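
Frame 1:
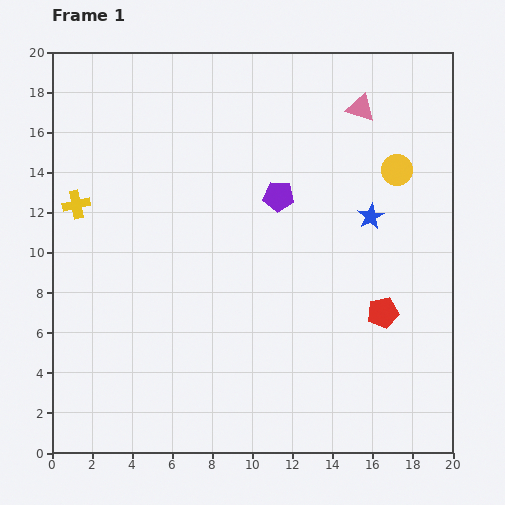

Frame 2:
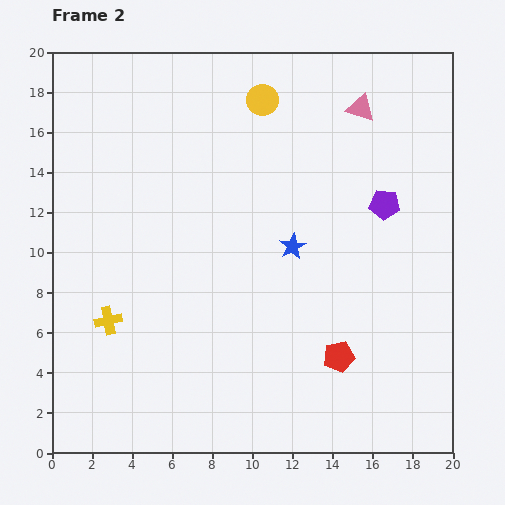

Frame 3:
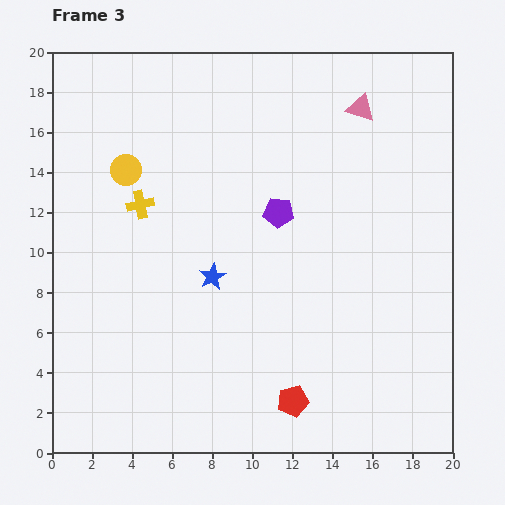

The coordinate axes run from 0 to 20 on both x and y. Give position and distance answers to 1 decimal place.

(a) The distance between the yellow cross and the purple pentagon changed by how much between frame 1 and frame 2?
+4.9

Distance in frame 1: 10.1. Distance in frame 2: 15.0.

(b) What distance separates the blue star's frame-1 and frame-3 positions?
8.5

The blue star moved from (15.9, 11.8) to (8.0, 8.8), a distance of √(7.9² + 3.0²) ≈ 8.5.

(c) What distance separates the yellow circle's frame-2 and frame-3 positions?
7.6

The yellow circle moved from (10.5, 17.6) to (3.7, 14.1), a distance of √(6.8² + 3.5²) ≈ 7.6.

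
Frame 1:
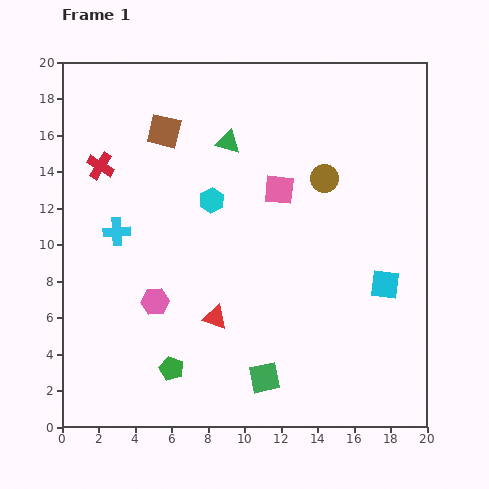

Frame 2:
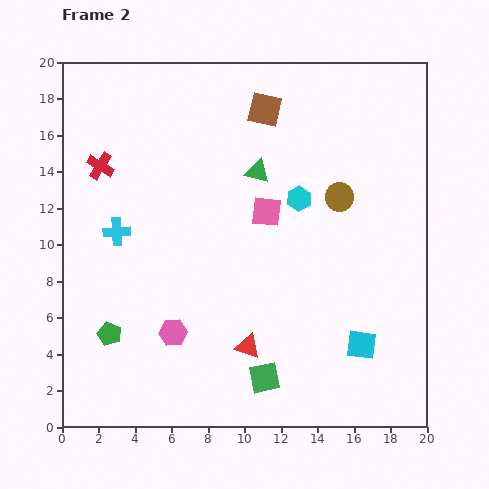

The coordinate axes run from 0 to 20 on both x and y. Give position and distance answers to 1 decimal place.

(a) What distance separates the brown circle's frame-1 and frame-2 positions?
1.3

The brown circle moved from (14.4, 13.6) to (15.2, 12.6), a distance of √(0.8² + 1.0²) ≈ 1.3.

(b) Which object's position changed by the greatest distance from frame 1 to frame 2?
the brown square

(moved 5.6; next 4.8)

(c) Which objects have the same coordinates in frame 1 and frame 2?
the cyan cross, the red cross, the green square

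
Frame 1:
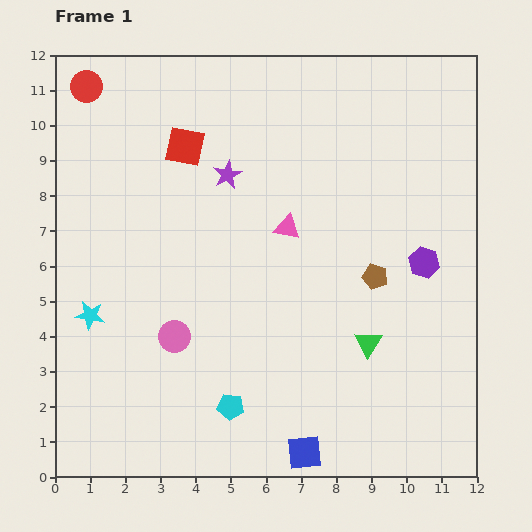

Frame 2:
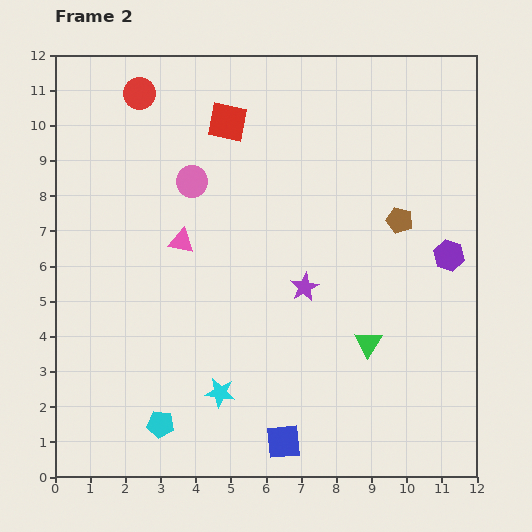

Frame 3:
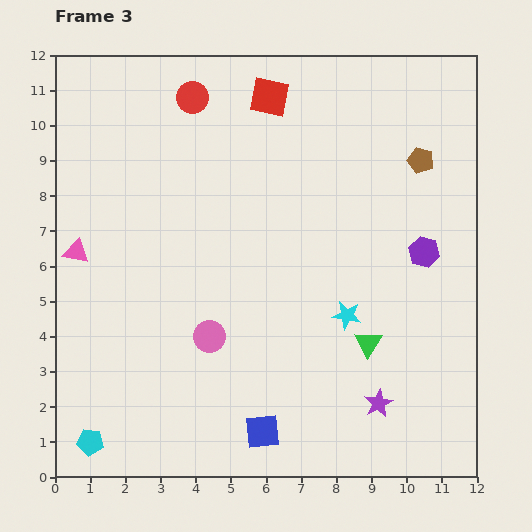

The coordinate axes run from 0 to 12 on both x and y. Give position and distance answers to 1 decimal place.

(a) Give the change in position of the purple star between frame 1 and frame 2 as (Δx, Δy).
(2.2, -3.2)

The purple star was at (4.9, 8.6) in frame 1 and (7.1, 5.4) in frame 2.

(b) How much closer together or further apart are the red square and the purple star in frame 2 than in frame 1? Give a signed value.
+3.8

Distance in frame 1: 1.4. Distance in frame 2: 5.2.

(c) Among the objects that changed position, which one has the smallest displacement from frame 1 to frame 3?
the purple hexagon

(moved 0.3)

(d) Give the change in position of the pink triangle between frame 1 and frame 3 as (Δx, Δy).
(-6.0, -0.7)

The pink triangle was at (6.6, 7.1) in frame 1 and (0.6, 6.4) in frame 3.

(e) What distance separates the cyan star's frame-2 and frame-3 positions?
4.2

The cyan star moved from (4.7, 2.4) to (8.3, 4.6), a distance of √(3.6² + 2.2²) ≈ 4.2.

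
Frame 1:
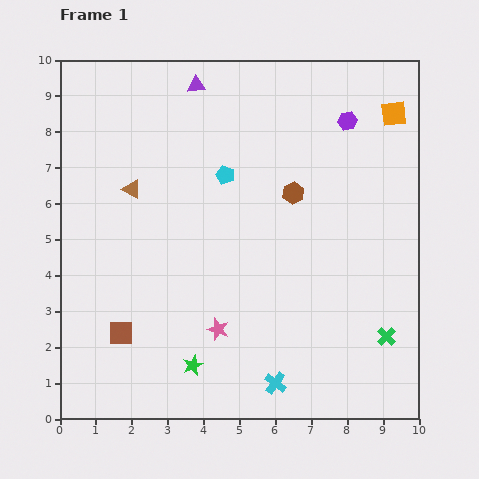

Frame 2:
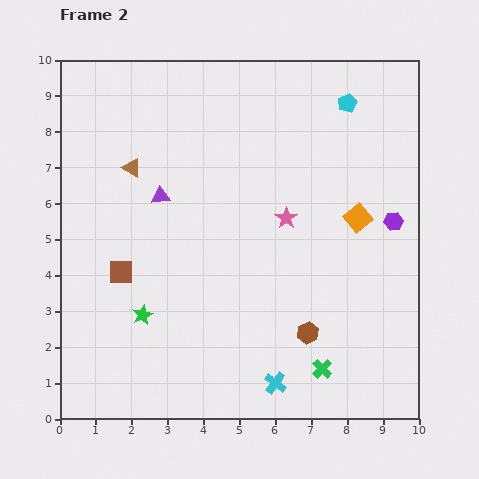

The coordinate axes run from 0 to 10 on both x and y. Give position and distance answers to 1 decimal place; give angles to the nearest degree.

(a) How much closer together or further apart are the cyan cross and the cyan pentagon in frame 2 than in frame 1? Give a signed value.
+2.1

Distance in frame 1: 6.0. Distance in frame 2: 8.1.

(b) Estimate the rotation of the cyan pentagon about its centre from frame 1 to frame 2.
28° clockwise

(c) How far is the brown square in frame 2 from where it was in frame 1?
1.7

The brown square moved from (1.7, 2.4) to (1.7, 4.1), a distance of √(0.0² + 1.7²) ≈ 1.7.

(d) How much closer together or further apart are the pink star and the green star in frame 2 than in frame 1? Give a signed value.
+3.6

Distance in frame 1: 1.2. Distance in frame 2: 4.8.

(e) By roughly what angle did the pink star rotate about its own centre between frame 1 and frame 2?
19° clockwise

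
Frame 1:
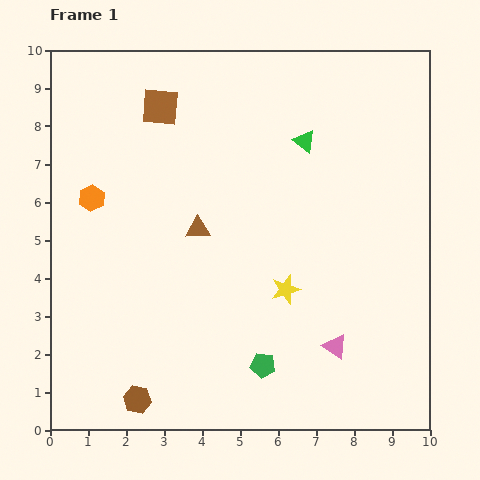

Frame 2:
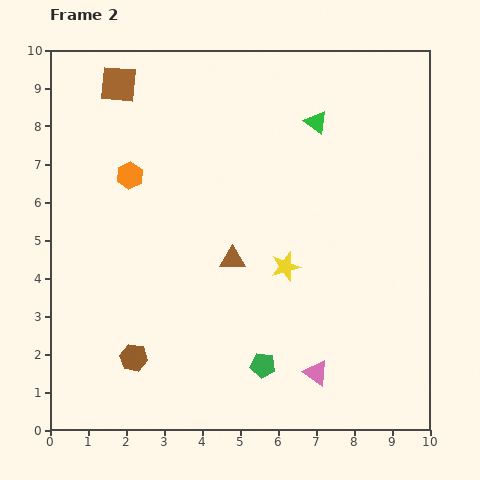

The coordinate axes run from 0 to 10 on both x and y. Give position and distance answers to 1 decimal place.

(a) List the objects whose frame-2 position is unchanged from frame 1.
the green pentagon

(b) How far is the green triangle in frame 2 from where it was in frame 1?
0.6

The green triangle moved from (6.7, 7.6) to (7.0, 8.1), a distance of √(0.3² + 0.5²) ≈ 0.6.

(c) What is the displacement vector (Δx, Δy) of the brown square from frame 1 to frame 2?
(-1.1, 0.6)

The brown square was at (2.9, 8.5) in frame 1 and (1.8, 9.1) in frame 2.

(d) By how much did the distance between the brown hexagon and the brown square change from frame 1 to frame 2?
-0.5

Distance in frame 1: 7.7. Distance in frame 2: 7.2.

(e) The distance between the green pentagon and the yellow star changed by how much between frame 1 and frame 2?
+0.6

Distance in frame 1: 2.1. Distance in frame 2: 2.7.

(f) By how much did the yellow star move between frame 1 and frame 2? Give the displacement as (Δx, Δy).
(0.0, 0.6)

The yellow star was at (6.2, 3.7) in frame 1 and (6.2, 4.3) in frame 2.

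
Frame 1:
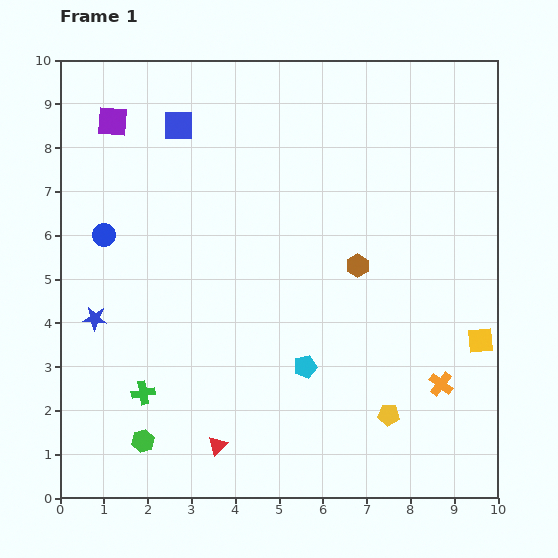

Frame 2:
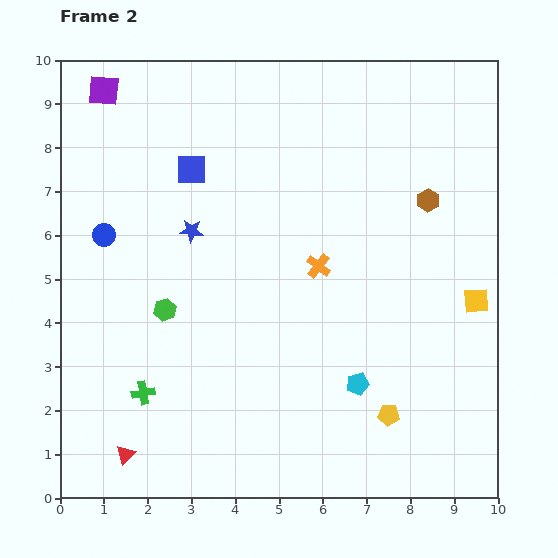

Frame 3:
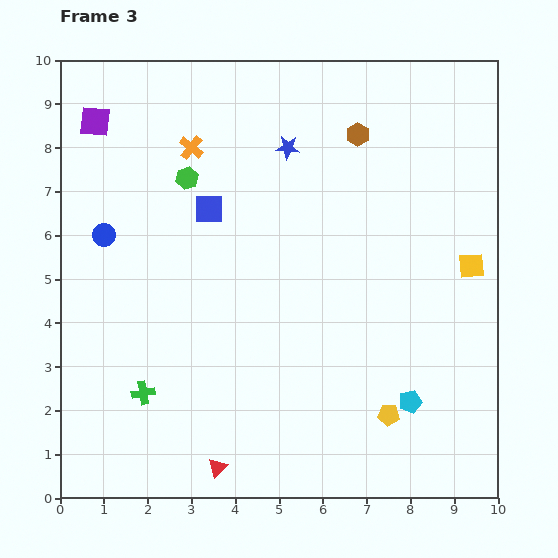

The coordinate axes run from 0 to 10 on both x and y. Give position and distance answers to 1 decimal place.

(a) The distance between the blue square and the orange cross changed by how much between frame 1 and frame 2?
-4.8

Distance in frame 1: 8.4. Distance in frame 2: 3.6.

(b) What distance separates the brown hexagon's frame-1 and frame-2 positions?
2.2

The brown hexagon moved from (6.8, 5.3) to (8.4, 6.8), a distance of √(1.6² + 1.5²) ≈ 2.2.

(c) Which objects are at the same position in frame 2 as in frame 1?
the yellow pentagon, the blue circle, the green cross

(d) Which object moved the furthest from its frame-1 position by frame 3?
the orange cross

(moved 7.9; next 6.1)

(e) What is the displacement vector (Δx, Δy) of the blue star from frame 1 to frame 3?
(4.4, 3.9)

The blue star was at (0.8, 4.1) in frame 1 and (5.2, 8.0) in frame 3.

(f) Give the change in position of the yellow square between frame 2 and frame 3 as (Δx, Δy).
(-0.1, 0.8)

The yellow square was at (9.5, 4.5) in frame 2 and (9.4, 5.3) in frame 3.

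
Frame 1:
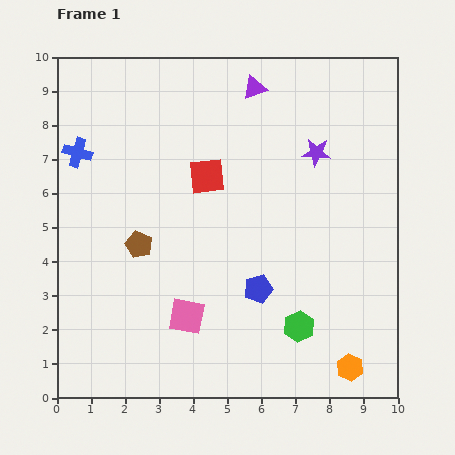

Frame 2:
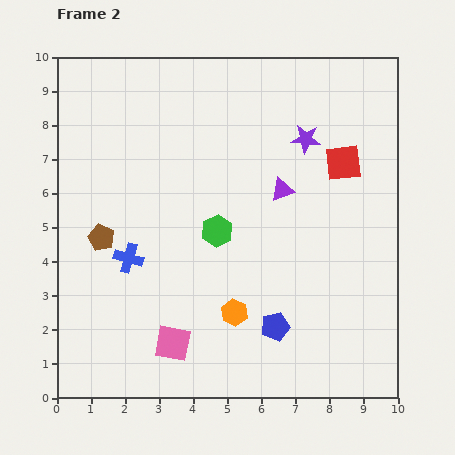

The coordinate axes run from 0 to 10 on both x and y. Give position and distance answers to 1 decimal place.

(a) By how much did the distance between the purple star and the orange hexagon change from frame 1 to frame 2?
-0.9

Distance in frame 1: 6.4. Distance in frame 2: 5.5.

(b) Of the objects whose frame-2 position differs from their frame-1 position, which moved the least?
the purple star

(moved 0.5)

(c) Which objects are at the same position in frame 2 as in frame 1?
none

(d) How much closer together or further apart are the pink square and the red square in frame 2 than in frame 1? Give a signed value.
+3.2

Distance in frame 1: 4.1. Distance in frame 2: 7.3.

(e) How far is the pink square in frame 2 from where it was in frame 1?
0.9

The pink square moved from (3.8, 2.4) to (3.4, 1.6), a distance of √(0.4² + 0.8²) ≈ 0.9.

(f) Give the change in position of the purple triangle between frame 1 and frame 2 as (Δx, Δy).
(0.8, -3.0)

The purple triangle was at (5.8, 9.1) in frame 1 and (6.6, 6.1) in frame 2.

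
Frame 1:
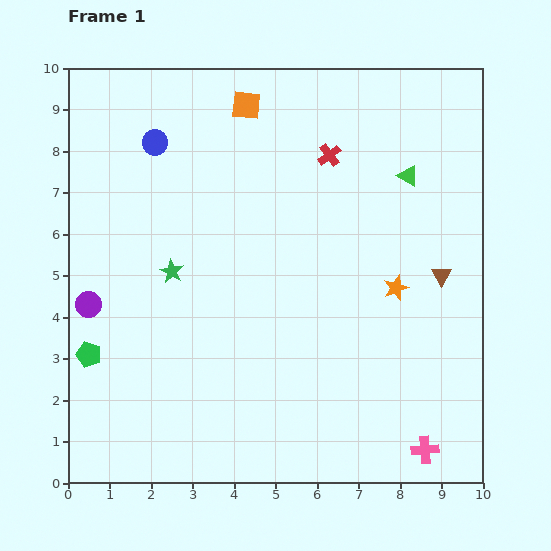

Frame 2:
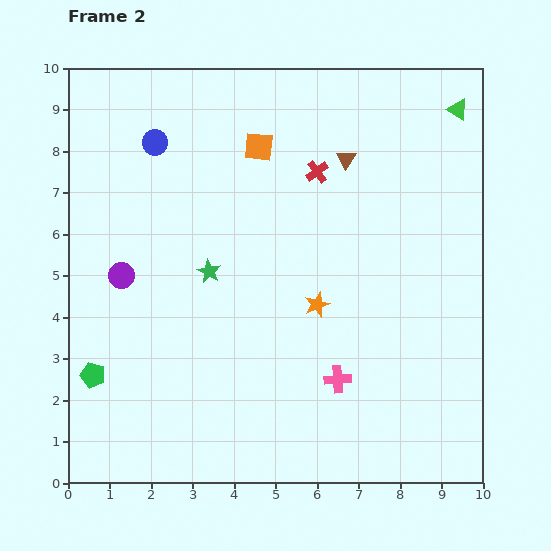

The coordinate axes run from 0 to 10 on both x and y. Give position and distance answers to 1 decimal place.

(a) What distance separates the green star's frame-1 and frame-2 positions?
0.9

The green star moved from (2.5, 5.1) to (3.4, 5.1), a distance of √(0.9² + 0.0²) ≈ 0.9.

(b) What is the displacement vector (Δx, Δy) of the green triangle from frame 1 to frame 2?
(1.2, 1.6)

The green triangle was at (8.2, 7.4) in frame 1 and (9.4, 9.0) in frame 2.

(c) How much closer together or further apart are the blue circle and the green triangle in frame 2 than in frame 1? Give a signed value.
+1.1

Distance in frame 1: 6.2. Distance in frame 2: 7.3.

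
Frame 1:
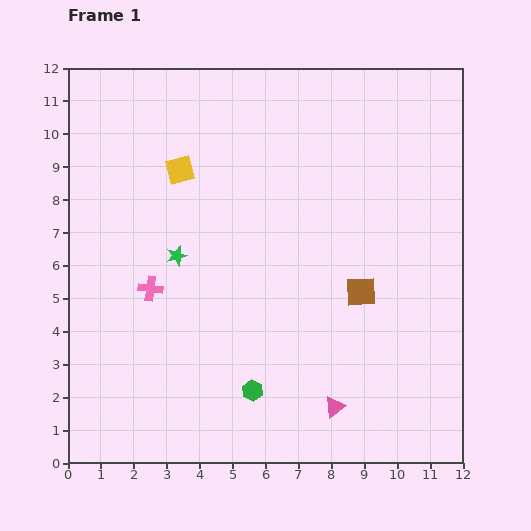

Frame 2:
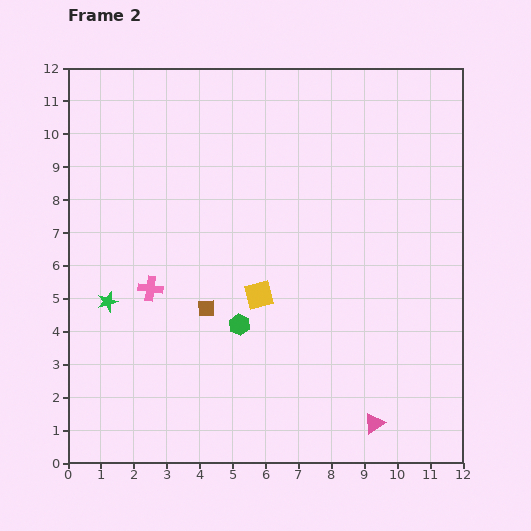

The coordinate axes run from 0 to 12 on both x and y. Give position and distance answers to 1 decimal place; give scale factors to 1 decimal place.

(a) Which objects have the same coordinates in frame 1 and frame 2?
the pink cross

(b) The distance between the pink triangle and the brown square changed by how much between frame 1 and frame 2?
+2.6

Distance in frame 1: 3.6. Distance in frame 2: 6.2.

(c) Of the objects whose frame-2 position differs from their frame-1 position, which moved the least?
the pink triangle

(moved 1.3)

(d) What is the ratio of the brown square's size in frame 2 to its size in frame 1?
0.6×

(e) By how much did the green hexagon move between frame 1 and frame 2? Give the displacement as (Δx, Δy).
(-0.4, 2.0)

The green hexagon was at (5.6, 2.2) in frame 1 and (5.2, 4.2) in frame 2.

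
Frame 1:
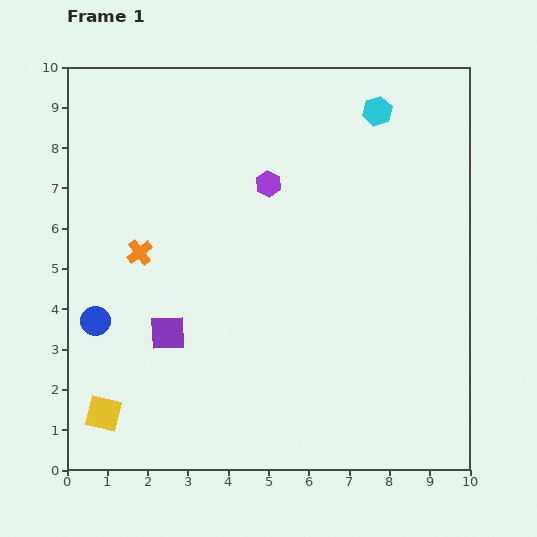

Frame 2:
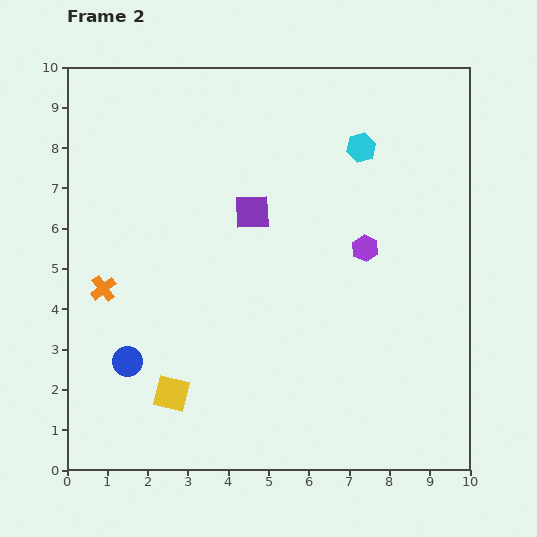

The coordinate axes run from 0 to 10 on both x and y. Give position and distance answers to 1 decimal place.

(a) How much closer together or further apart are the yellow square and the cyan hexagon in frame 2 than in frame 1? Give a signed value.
-2.4

Distance in frame 1: 10.1. Distance in frame 2: 7.7.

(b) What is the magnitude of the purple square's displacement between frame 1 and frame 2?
3.7

The purple square moved from (2.5, 3.4) to (4.6, 6.4), a distance of √(2.1² + 3.0²) ≈ 3.7.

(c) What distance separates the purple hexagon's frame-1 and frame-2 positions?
2.9

The purple hexagon moved from (5.0, 7.1) to (7.4, 5.5), a distance of √(2.4² + 1.6²) ≈ 2.9.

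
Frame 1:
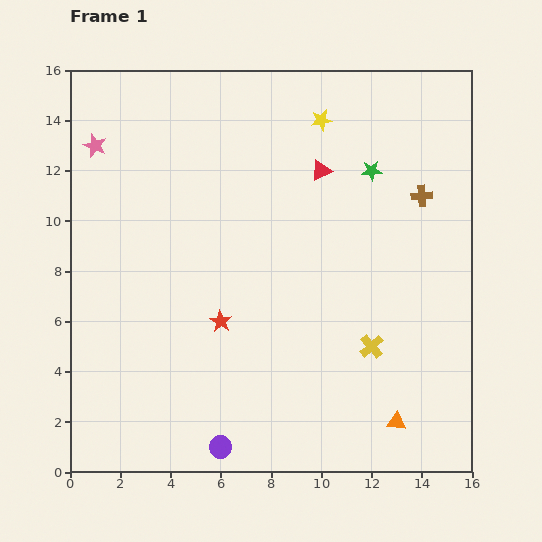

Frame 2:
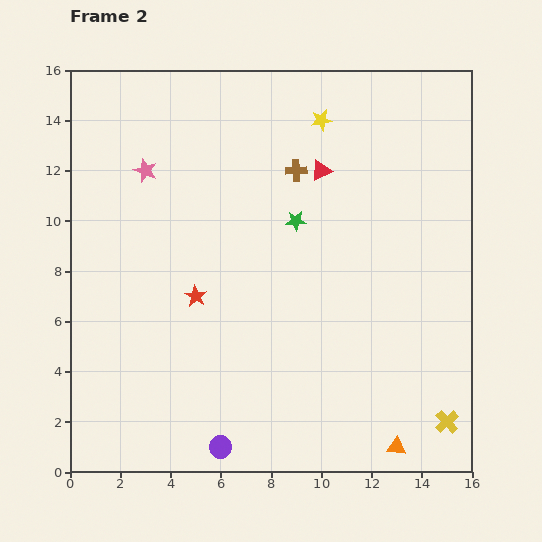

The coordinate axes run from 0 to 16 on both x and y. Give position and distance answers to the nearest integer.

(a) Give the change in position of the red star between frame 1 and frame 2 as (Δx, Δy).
(-1, 1)

The red star was at (6, 6) in frame 1 and (5, 7) in frame 2.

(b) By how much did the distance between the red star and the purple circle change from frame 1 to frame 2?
+1

Distance in frame 1: 5. Distance in frame 2: 6.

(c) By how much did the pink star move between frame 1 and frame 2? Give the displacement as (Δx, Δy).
(2, -1)

The pink star was at (1, 13) in frame 1 and (3, 12) in frame 2.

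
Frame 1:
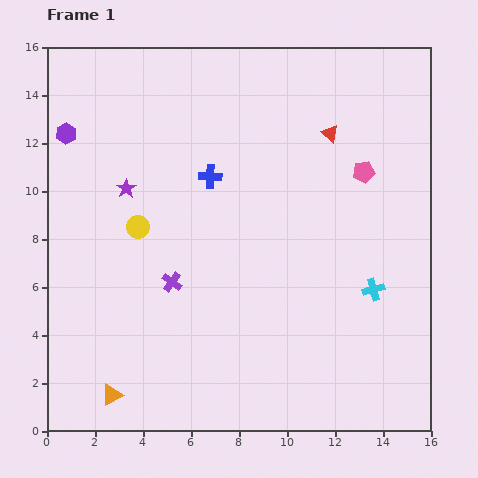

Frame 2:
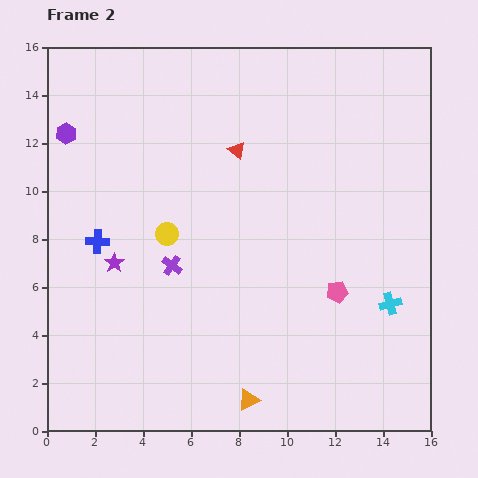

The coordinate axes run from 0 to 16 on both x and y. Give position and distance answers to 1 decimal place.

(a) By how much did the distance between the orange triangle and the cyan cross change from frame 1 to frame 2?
-4.7

Distance in frame 1: 11.8. Distance in frame 2: 7.1.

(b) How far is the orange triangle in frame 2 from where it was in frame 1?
5.7

The orange triangle moved from (2.7, 1.5) to (8.4, 1.3), a distance of √(5.7² + 0.2²) ≈ 5.7.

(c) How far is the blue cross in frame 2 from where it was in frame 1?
5.4

The blue cross moved from (6.8, 10.6) to (2.1, 7.9), a distance of √(4.7² + 2.7²) ≈ 5.4.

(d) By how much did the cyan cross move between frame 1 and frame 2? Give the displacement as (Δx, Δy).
(0.7, -0.6)

The cyan cross was at (13.6, 5.9) in frame 1 and (14.3, 5.3) in frame 2.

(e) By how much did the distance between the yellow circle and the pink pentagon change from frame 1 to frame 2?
-2.2

Distance in frame 1: 9.7. Distance in frame 2: 7.5.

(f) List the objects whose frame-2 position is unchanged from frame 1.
the purple hexagon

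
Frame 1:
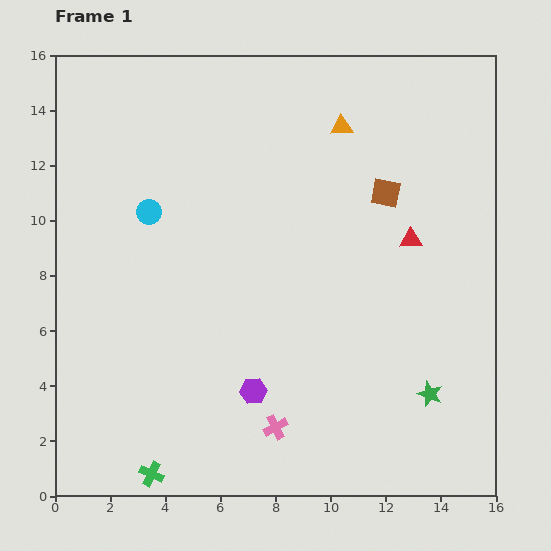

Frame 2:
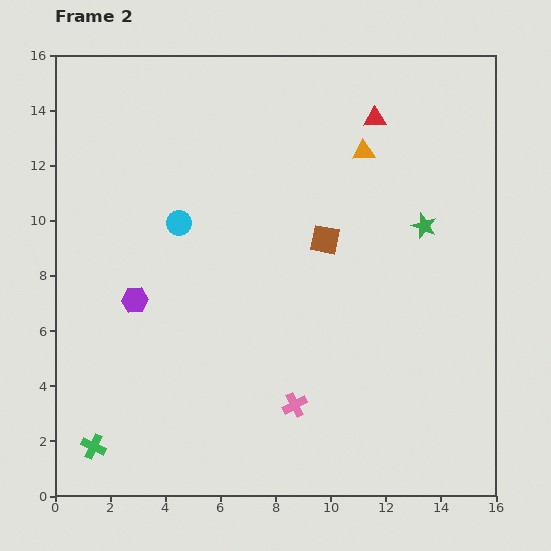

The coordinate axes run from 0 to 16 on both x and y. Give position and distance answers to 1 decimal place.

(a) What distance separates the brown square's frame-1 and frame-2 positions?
2.8

The brown square moved from (12.0, 11.0) to (9.8, 9.3), a distance of √(2.2² + 1.7²) ≈ 2.8.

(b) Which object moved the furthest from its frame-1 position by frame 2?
the green star

(moved 6.1; next 5.4)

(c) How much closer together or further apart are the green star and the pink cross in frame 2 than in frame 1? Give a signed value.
+2.3

Distance in frame 1: 5.7. Distance in frame 2: 8.0.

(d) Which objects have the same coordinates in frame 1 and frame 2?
none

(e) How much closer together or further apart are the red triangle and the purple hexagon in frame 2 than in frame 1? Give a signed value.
+3.0

Distance in frame 1: 7.9. Distance in frame 2: 10.9.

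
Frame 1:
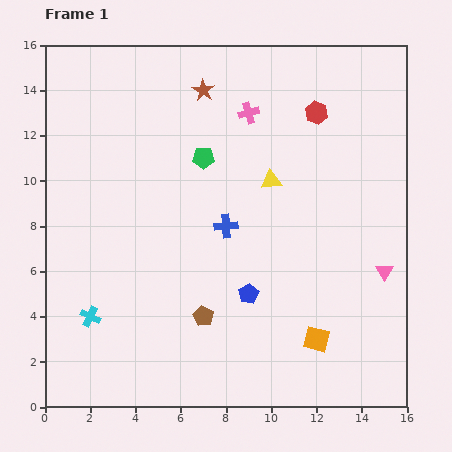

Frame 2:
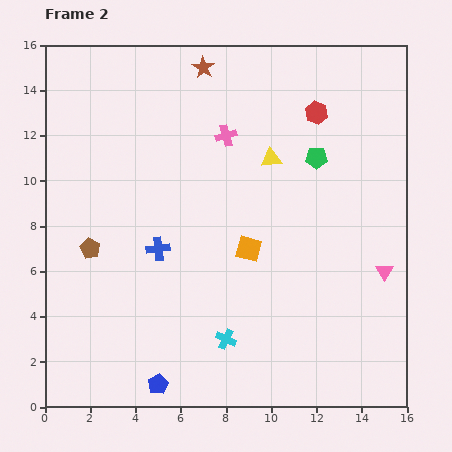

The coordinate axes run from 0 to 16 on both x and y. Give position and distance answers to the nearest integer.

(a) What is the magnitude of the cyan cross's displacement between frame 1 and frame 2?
6

The cyan cross moved from (2, 4) to (8, 3), a distance of √(6² + 1²) ≈ 6.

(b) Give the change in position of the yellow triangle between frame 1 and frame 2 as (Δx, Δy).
(0, 1)

The yellow triangle was at (10, 10) in frame 1 and (10, 11) in frame 2.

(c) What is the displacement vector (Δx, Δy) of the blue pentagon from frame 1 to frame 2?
(-4, -4)

The blue pentagon was at (9, 5) in frame 1 and (5, 1) in frame 2.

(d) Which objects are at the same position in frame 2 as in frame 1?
the pink triangle, the red hexagon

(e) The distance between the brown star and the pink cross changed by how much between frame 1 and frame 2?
+1

Distance in frame 1: 2. Distance in frame 2: 3.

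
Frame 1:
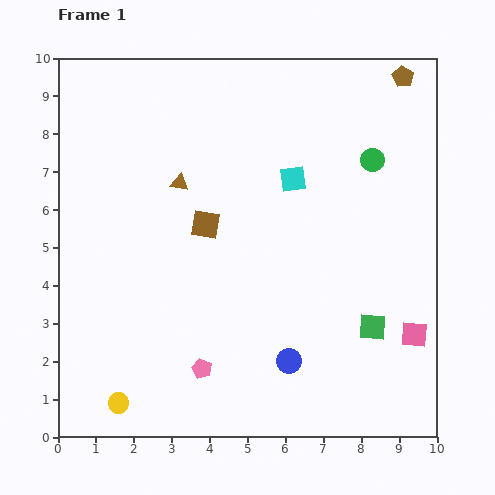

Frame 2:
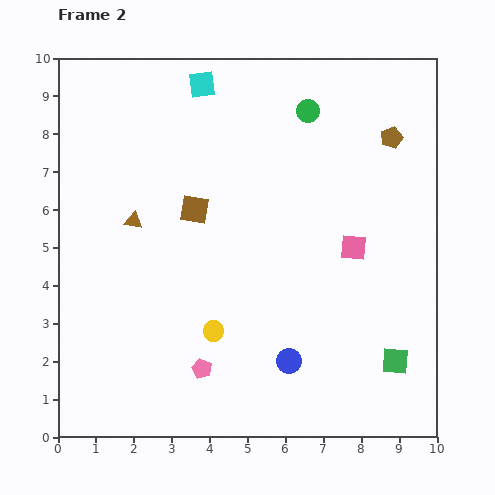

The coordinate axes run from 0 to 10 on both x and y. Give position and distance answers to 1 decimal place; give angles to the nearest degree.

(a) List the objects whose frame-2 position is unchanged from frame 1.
the pink pentagon, the blue circle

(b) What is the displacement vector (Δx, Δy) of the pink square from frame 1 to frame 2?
(-1.6, 2.3)

The pink square was at (9.4, 2.7) in frame 1 and (7.8, 5.0) in frame 2.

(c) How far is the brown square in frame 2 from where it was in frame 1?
0.5

The brown square moved from (3.9, 5.6) to (3.6, 6.0), a distance of √(0.3² + 0.4²) ≈ 0.5.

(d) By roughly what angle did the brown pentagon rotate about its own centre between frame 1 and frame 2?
21° clockwise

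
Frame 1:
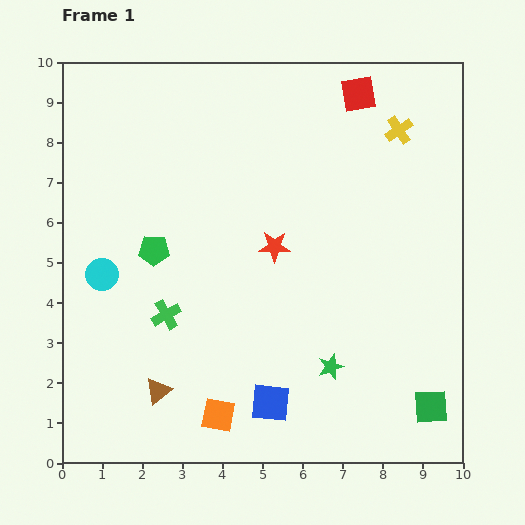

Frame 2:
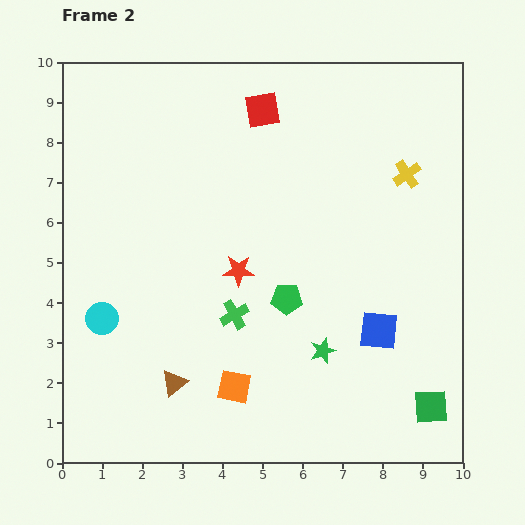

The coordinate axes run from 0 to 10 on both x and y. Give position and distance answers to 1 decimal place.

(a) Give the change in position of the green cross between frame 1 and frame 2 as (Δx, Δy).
(1.7, 0.0)

The green cross was at (2.6, 3.7) in frame 1 and (4.3, 3.7) in frame 2.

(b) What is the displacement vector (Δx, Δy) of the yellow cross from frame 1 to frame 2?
(0.2, -1.1)

The yellow cross was at (8.4, 8.3) in frame 1 and (8.6, 7.2) in frame 2.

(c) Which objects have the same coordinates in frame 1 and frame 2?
the green square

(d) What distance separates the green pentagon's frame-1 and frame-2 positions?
3.5

The green pentagon moved from (2.3, 5.3) to (5.6, 4.1), a distance of √(3.3² + 1.2²) ≈ 3.5.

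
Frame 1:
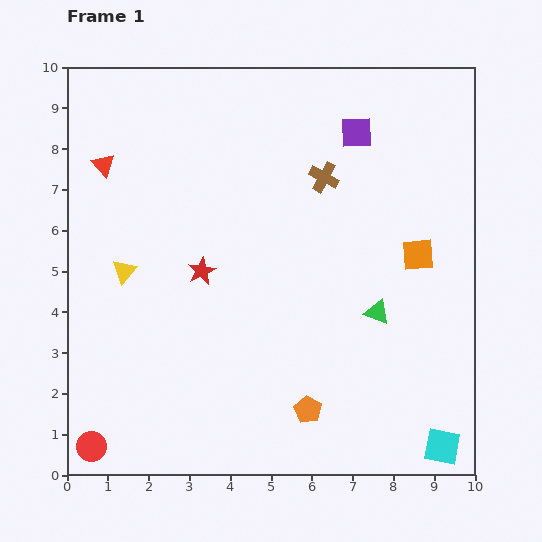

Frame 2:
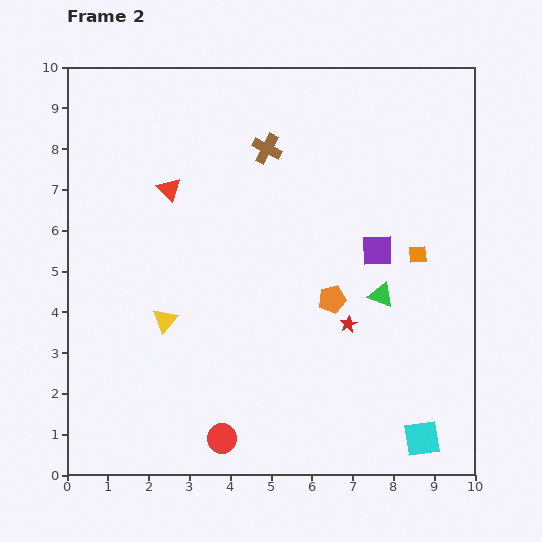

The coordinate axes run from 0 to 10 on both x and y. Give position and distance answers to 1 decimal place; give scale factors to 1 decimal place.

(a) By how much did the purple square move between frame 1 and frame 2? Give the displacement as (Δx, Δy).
(0.5, -2.9)

The purple square was at (7.1, 8.4) in frame 1 and (7.6, 5.5) in frame 2.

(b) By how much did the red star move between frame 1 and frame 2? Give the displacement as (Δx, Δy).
(3.6, -1.3)

The red star was at (3.3, 5.0) in frame 1 and (6.9, 3.7) in frame 2.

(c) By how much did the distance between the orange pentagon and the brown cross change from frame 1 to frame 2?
-1.7

Distance in frame 1: 5.7. Distance in frame 2: 4.0.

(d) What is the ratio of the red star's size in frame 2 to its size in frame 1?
0.6×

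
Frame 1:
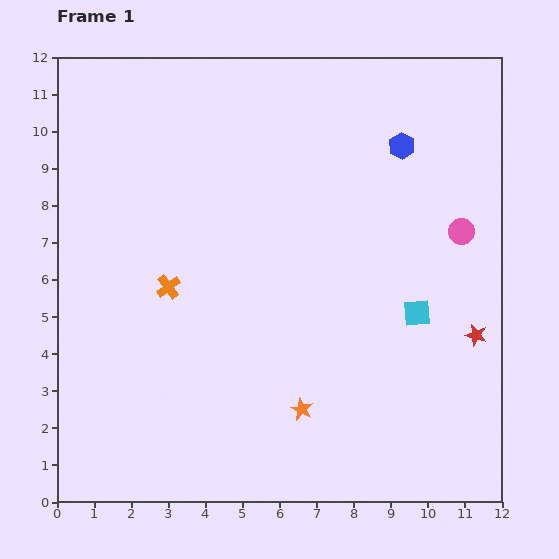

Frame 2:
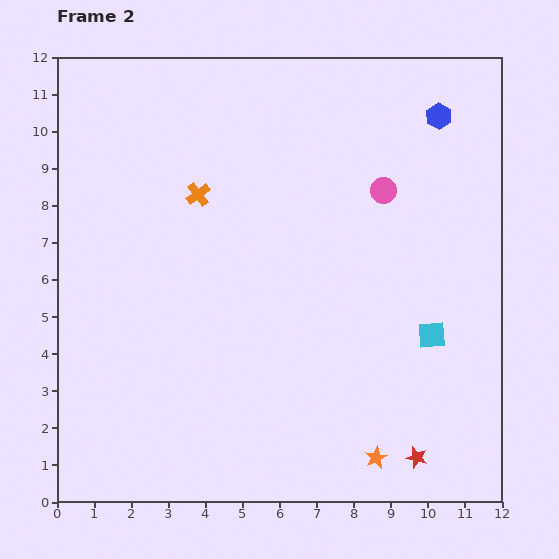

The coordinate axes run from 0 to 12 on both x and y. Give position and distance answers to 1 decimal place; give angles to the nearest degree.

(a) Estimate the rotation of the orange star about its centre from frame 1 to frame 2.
21° clockwise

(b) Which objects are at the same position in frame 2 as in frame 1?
none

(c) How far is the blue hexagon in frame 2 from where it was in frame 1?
1.3

The blue hexagon moved from (9.3, 9.6) to (10.3, 10.4), a distance of √(1.0² + 0.8²) ≈ 1.3.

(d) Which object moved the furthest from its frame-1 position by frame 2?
the red star

(moved 3.7; next 2.6)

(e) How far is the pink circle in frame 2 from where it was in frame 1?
2.4

The pink circle moved from (10.9, 7.3) to (8.8, 8.4), a distance of √(2.1² + 1.1²) ≈ 2.4.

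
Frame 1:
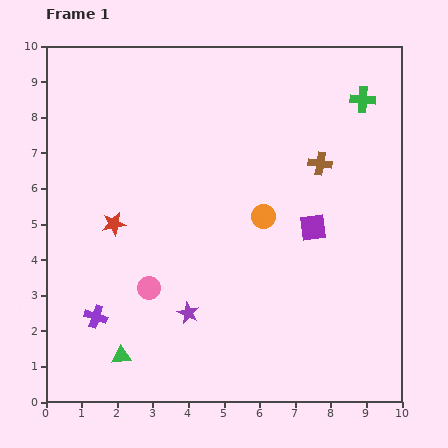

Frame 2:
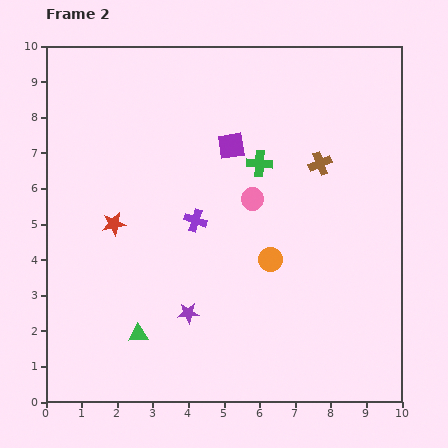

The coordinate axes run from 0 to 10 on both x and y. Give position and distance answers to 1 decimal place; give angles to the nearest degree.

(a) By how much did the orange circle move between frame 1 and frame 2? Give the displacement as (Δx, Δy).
(0.2, -1.2)

The orange circle was at (6.1, 5.2) in frame 1 and (6.3, 4.0) in frame 2.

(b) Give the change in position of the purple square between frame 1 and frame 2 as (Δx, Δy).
(-2.3, 2.3)

The purple square was at (7.5, 4.9) in frame 1 and (5.2, 7.2) in frame 2.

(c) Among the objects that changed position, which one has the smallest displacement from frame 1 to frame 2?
the green triangle

(moved 0.8)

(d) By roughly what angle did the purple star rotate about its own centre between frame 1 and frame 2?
29° counter-clockwise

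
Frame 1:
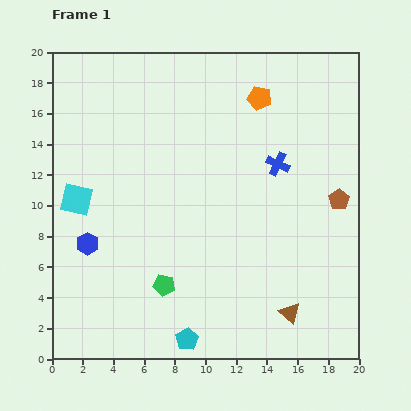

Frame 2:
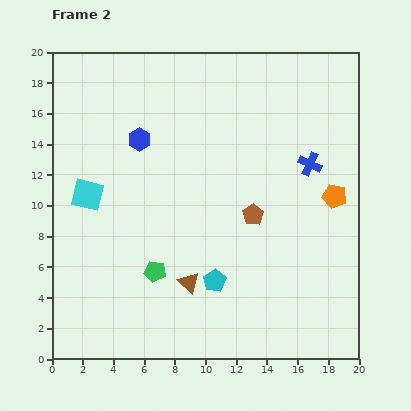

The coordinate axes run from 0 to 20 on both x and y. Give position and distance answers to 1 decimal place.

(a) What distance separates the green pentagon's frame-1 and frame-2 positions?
1.1

The green pentagon moved from (7.3, 4.8) to (6.7, 5.7), a distance of √(0.6² + 0.9²) ≈ 1.1.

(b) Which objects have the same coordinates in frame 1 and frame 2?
none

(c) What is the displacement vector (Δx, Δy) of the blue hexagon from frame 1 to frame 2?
(3.4, 6.8)

The blue hexagon was at (2.3, 7.5) in frame 1 and (5.7, 14.3) in frame 2.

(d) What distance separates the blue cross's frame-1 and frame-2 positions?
2.1

The blue cross moved from (14.7, 12.7) to (16.8, 12.7), a distance of √(2.1² + 0.0²) ≈ 2.1.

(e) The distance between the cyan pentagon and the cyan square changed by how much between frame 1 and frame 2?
-1.6

Distance in frame 1: 11.6. Distance in frame 2: 10.0.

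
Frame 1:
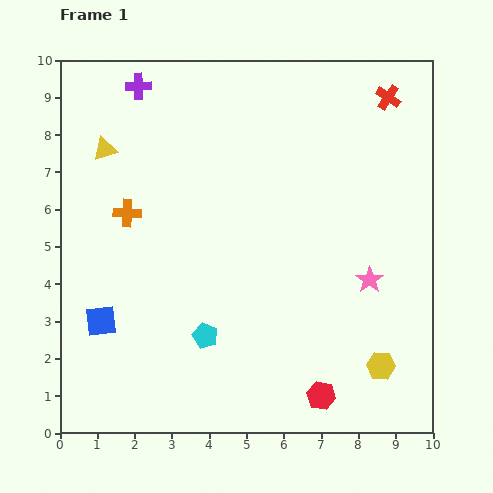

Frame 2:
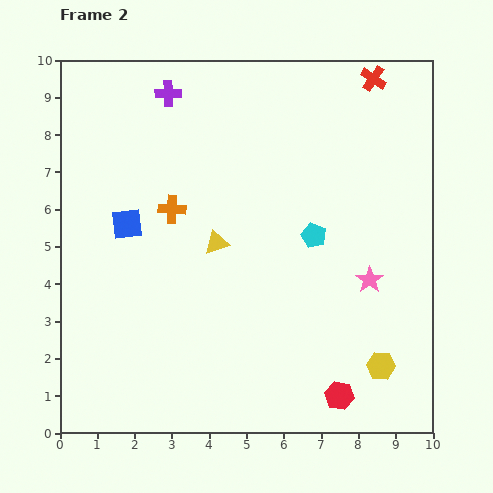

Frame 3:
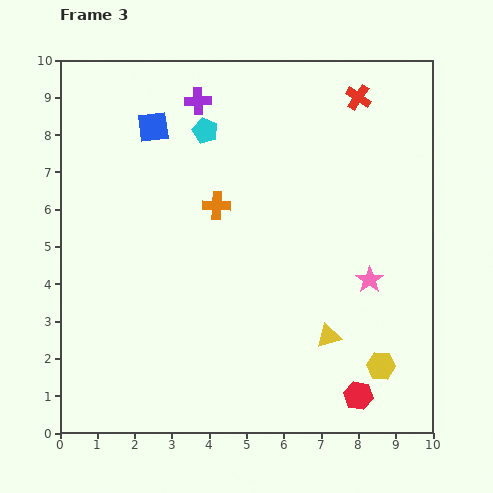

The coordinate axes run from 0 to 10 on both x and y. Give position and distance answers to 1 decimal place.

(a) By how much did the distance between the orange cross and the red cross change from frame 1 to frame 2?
-1.3

Distance in frame 1: 7.7. Distance in frame 2: 6.4.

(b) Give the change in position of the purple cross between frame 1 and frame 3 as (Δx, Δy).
(1.6, -0.4)

The purple cross was at (2.1, 9.3) in frame 1 and (3.7, 8.9) in frame 3.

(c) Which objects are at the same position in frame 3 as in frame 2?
the pink star, the yellow hexagon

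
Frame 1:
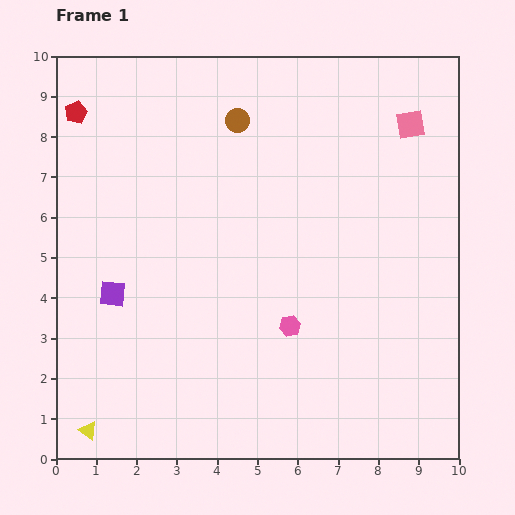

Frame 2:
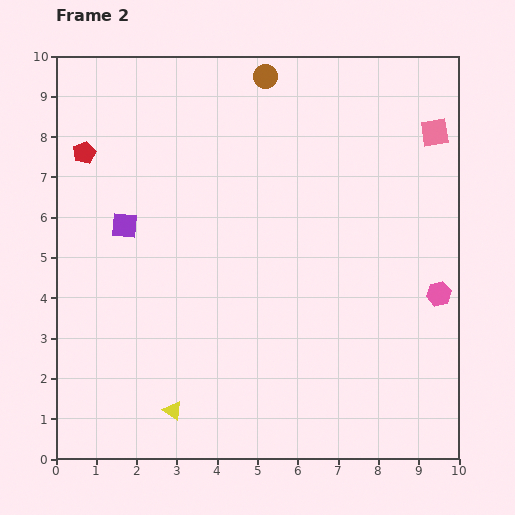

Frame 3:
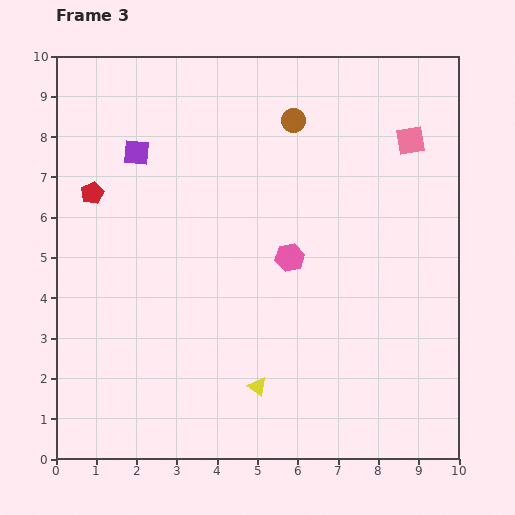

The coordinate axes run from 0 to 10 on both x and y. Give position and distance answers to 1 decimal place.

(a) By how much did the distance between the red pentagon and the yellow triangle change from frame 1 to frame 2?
-1.1

Distance in frame 1: 7.9. Distance in frame 2: 6.8.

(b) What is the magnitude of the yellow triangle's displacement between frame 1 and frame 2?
2.2

The yellow triangle moved from (0.8, 0.7) to (2.9, 1.2), a distance of √(2.1² + 0.5²) ≈ 2.2.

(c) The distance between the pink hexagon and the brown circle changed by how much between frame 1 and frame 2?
+1.6

Distance in frame 1: 5.3. Distance in frame 2: 6.9.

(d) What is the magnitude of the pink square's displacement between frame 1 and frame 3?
0.4

The pink square moved from (8.8, 8.3) to (8.8, 7.9), a distance of √(0.0² + 0.4²) ≈ 0.4.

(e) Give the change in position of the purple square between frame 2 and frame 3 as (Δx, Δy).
(0.3, 1.8)

The purple square was at (1.7, 5.8) in frame 2 and (2.0, 7.6) in frame 3.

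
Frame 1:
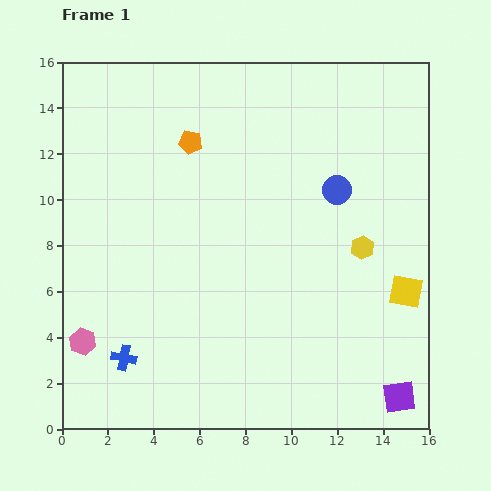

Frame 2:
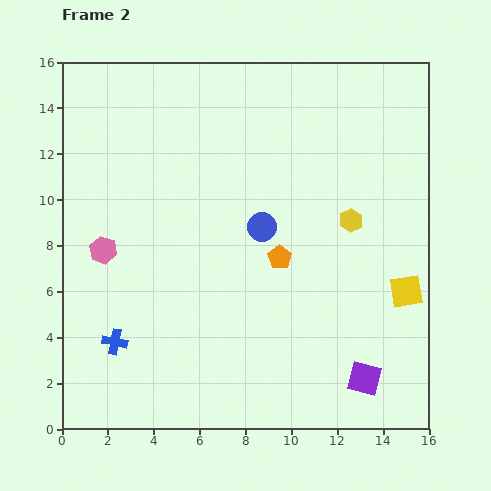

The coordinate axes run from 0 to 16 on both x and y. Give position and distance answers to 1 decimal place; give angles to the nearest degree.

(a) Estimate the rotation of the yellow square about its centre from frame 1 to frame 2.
19° counter-clockwise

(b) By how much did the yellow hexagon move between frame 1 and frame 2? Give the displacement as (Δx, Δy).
(-0.5, 1.2)

The yellow hexagon was at (13.1, 7.9) in frame 1 and (12.6, 9.1) in frame 2.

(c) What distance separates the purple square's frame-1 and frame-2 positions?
1.7

The purple square moved from (14.7, 1.4) to (13.2, 2.2), a distance of √(1.5² + 0.8²) ≈ 1.7.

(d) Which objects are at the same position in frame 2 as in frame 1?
the yellow square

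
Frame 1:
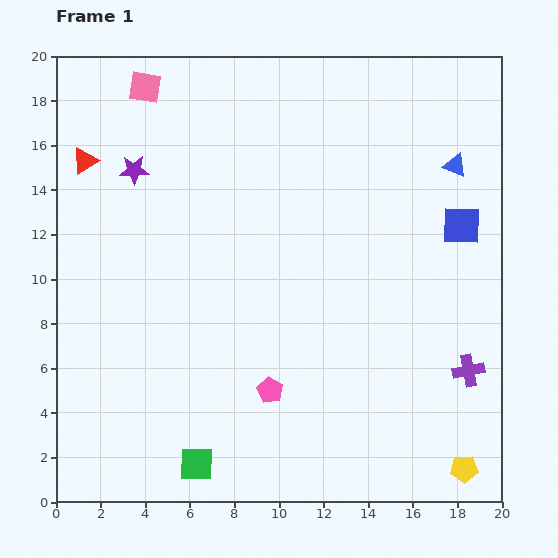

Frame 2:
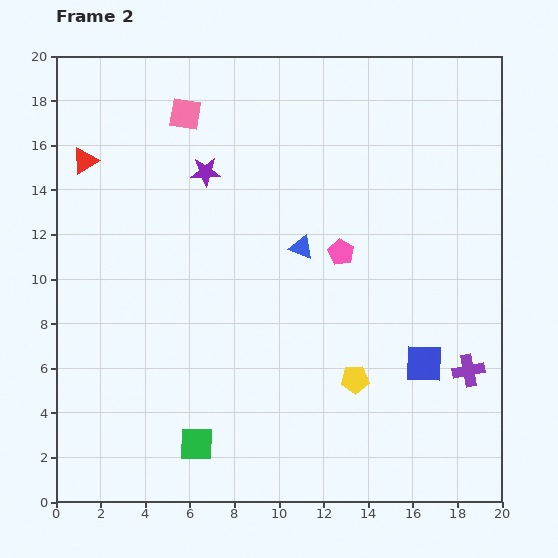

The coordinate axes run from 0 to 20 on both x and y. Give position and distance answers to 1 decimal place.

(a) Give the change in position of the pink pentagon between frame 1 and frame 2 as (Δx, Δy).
(3.2, 6.2)

The pink pentagon was at (9.6, 5.0) in frame 1 and (12.8, 11.2) in frame 2.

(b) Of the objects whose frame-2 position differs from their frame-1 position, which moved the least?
the green square

(moved 0.9)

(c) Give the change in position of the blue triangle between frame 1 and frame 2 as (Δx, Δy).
(-6.9, -3.7)

The blue triangle was at (17.9, 15.1) in frame 1 and (11.0, 11.4) in frame 2.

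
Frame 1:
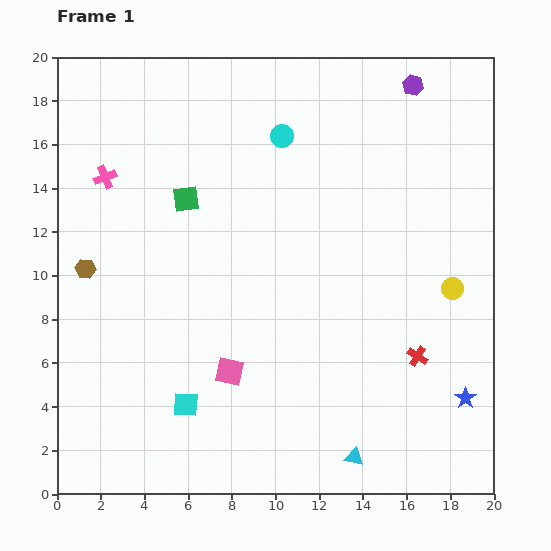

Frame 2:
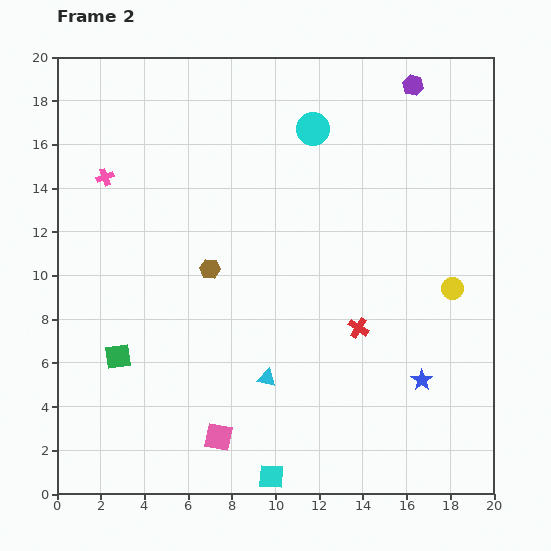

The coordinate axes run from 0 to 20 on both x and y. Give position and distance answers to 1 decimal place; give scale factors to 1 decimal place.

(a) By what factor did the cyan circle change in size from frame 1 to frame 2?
1.4×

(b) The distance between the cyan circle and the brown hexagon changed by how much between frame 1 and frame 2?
-3.0

Distance in frame 1: 10.9. Distance in frame 2: 7.9.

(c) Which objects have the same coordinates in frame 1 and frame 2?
the purple hexagon, the yellow circle, the pink cross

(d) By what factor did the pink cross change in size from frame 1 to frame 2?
0.7×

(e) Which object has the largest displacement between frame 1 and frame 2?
the green square

(moved 7.8; next 5.7)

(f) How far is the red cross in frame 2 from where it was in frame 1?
3.0

The red cross moved from (16.5, 6.3) to (13.8, 7.6), a distance of √(2.7² + 1.3²) ≈ 3.0.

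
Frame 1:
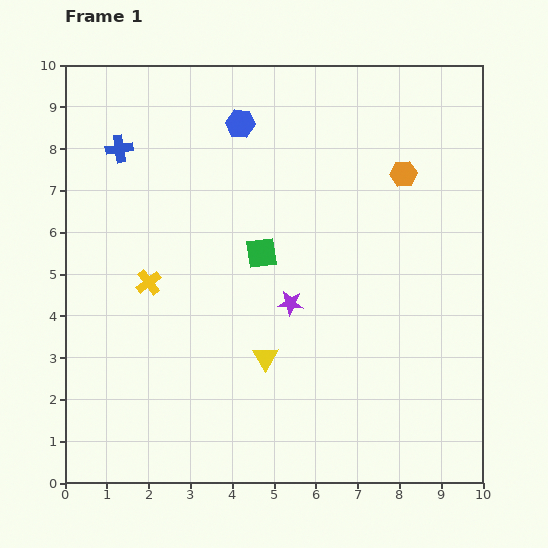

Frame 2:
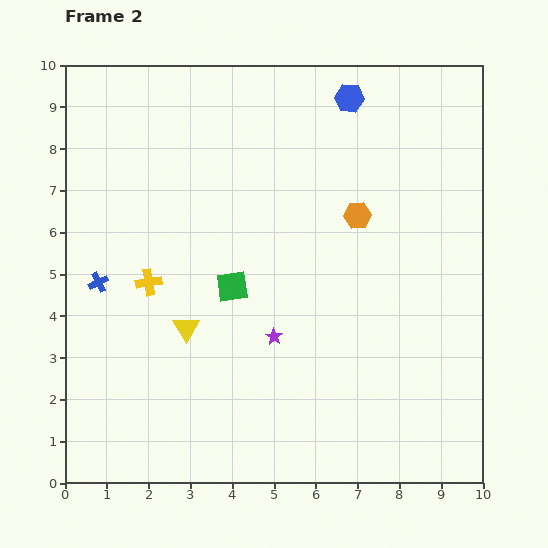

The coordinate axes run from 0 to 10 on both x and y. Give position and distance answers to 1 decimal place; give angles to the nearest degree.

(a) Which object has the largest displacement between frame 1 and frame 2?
the blue cross

(moved 3.2; next 2.7)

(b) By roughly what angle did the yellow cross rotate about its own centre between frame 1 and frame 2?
29° clockwise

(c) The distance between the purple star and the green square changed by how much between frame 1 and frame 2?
+0.2

Distance in frame 1: 1.4. Distance in frame 2: 1.6.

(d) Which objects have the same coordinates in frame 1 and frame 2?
the yellow cross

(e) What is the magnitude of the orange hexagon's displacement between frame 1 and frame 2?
1.5

The orange hexagon moved from (8.1, 7.4) to (7.0, 6.4), a distance of √(1.1² + 1.0²) ≈ 1.5.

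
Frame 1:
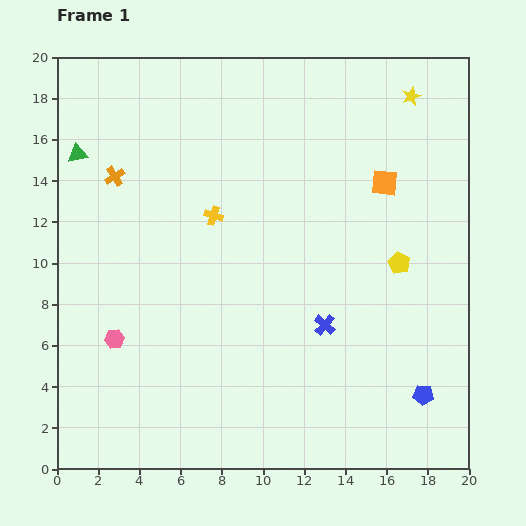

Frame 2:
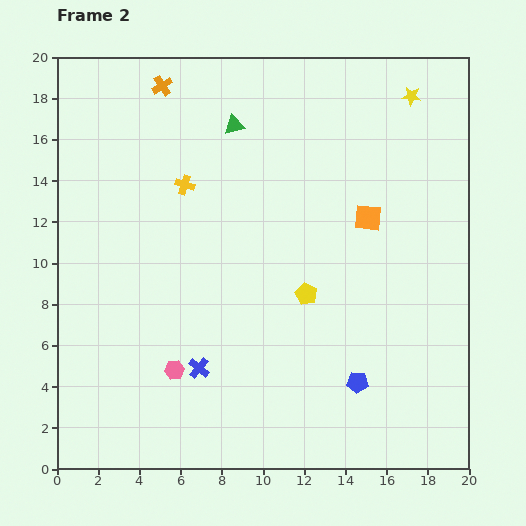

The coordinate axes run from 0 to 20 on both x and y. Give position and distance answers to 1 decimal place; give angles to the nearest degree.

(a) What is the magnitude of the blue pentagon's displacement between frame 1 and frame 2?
3.3

The blue pentagon moved from (17.8, 3.6) to (14.6, 4.2), a distance of √(3.2² + 0.6²) ≈ 3.3.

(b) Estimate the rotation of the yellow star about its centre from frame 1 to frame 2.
28° clockwise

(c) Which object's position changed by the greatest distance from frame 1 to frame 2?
the green triangle

(moved 7.7; next 6.5)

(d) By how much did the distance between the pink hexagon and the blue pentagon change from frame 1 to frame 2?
-6.3

Distance in frame 1: 15.2. Distance in frame 2: 8.9.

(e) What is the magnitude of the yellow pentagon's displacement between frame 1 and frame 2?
4.7

The yellow pentagon moved from (16.6, 10.0) to (12.1, 8.5), a distance of √(4.5² + 1.5²) ≈ 4.7.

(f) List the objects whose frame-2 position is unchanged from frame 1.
the yellow star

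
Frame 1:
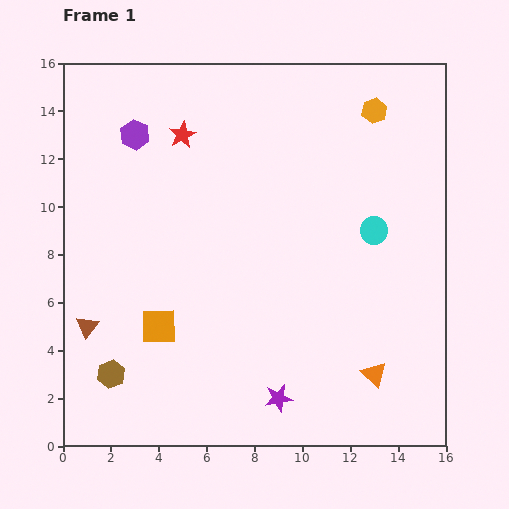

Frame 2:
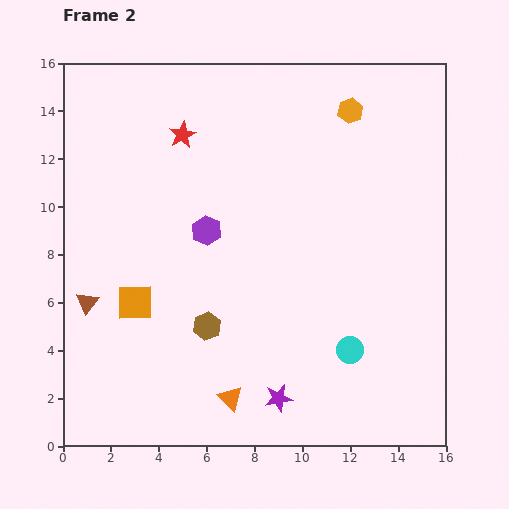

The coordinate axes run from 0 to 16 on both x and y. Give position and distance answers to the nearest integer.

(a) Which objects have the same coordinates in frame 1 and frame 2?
the purple star, the red star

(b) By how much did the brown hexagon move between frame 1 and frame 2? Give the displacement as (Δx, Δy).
(4, 2)

The brown hexagon was at (2, 3) in frame 1 and (6, 5) in frame 2.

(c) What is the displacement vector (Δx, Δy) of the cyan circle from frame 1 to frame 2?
(-1, -5)

The cyan circle was at (13, 9) in frame 1 and (12, 4) in frame 2.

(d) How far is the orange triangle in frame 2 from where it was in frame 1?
6

The orange triangle moved from (13, 3) to (7, 2), a distance of √(6² + 1²) ≈ 6.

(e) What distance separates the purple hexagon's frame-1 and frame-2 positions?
5

The purple hexagon moved from (3, 13) to (6, 9), a distance of √(3² + 4²) ≈ 5.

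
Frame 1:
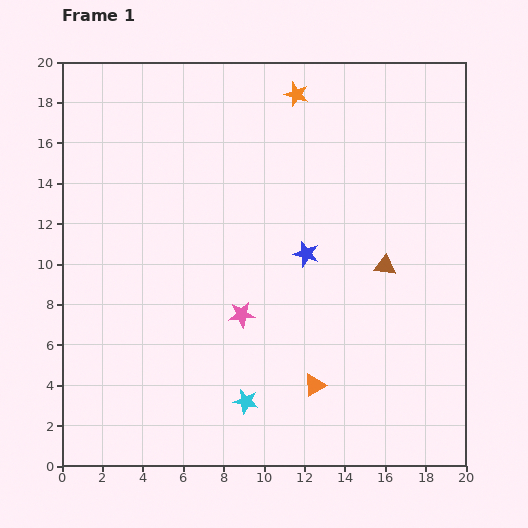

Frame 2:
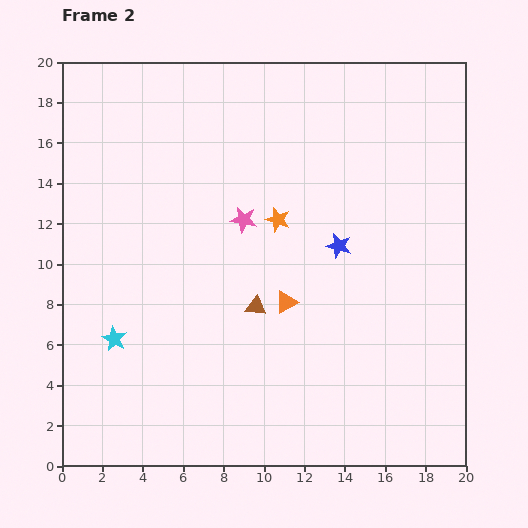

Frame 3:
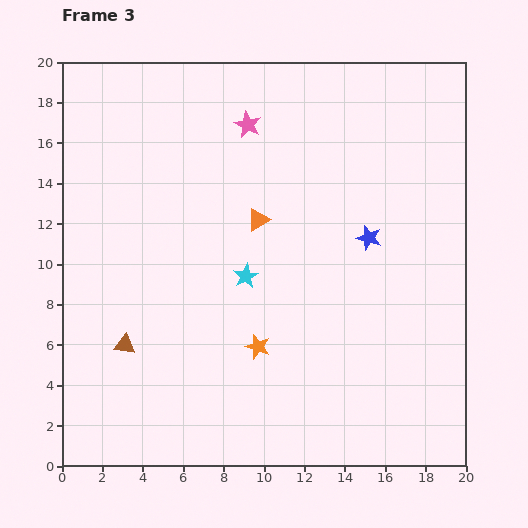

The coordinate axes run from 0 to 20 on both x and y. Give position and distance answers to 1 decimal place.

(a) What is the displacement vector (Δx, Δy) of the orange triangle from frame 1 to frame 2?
(-1.4, 4.1)

The orange triangle was at (12.5, 4.0) in frame 1 and (11.1, 8.1) in frame 2.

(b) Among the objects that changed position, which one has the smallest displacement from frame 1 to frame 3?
the blue star

(moved 3.2)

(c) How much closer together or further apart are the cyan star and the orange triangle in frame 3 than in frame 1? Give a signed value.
-0.6

Distance in frame 1: 3.5. Distance in frame 3: 2.9.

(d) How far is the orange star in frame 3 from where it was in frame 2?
6.4

The orange star moved from (10.7, 12.2) to (9.7, 5.9), a distance of √(1.0² + 6.3²) ≈ 6.4.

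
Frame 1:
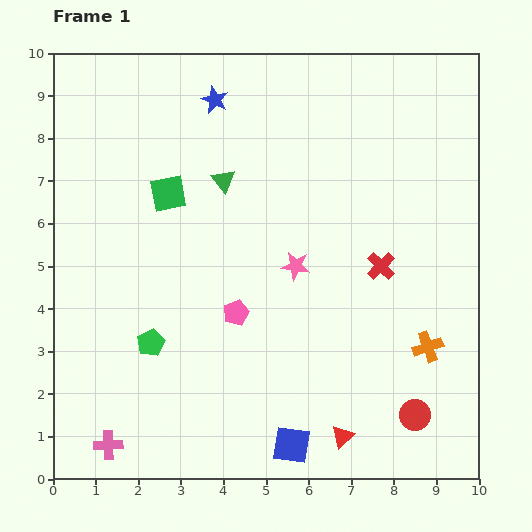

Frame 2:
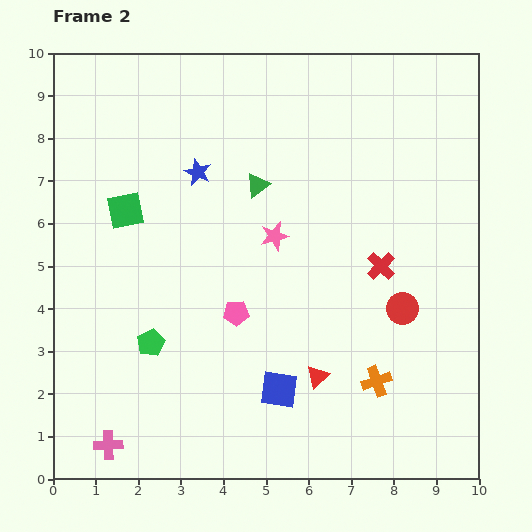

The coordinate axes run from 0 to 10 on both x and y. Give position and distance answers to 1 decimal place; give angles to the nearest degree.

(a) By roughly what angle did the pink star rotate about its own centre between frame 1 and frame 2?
23° counter-clockwise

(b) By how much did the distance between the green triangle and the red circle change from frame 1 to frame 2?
-2.6

Distance in frame 1: 7.1. Distance in frame 2: 4.5.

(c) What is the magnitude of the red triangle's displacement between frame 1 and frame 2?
1.5

The red triangle moved from (6.8, 1.0) to (6.2, 2.4), a distance of √(0.6² + 1.4²) ≈ 1.5.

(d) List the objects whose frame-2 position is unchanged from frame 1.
the green pentagon, the pink cross, the pink pentagon, the red cross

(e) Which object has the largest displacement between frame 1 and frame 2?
the red circle

(moved 2.5; next 1.7)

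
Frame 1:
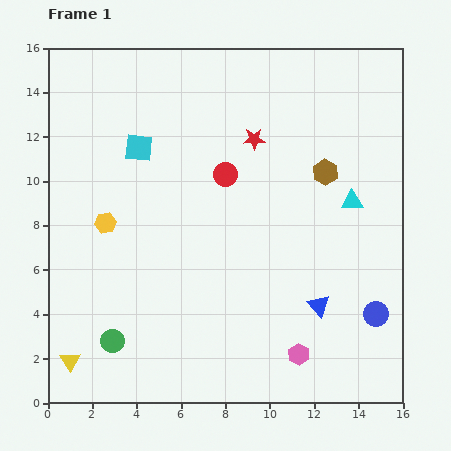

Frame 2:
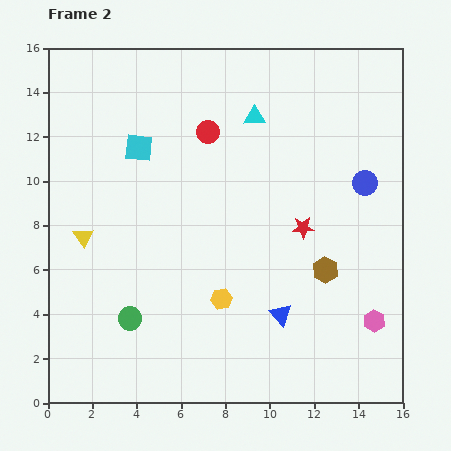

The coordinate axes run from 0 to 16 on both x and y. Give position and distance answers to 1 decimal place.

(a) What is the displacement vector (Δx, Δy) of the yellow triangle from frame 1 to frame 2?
(0.6, 5.6)

The yellow triangle was at (1.0, 1.9) in frame 1 and (1.6, 7.5) in frame 2.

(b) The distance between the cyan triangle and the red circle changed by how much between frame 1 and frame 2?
-3.6

Distance in frame 1: 5.8. Distance in frame 2: 2.2.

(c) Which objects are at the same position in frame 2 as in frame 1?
the cyan square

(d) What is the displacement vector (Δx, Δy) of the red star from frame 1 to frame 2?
(2.2, -4.0)

The red star was at (9.3, 11.9) in frame 1 and (11.5, 7.9) in frame 2.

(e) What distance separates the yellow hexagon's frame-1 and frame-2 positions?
6.2

The yellow hexagon moved from (2.6, 8.1) to (7.8, 4.7), a distance of √(5.2² + 3.4²) ≈ 6.2.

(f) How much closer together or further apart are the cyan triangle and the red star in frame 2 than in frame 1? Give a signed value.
+0.3

Distance in frame 1: 5.2. Distance in frame 2: 5.5.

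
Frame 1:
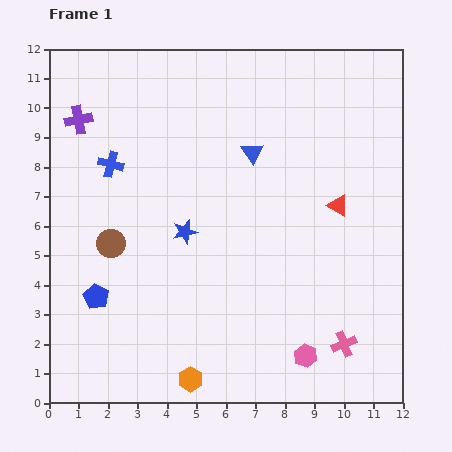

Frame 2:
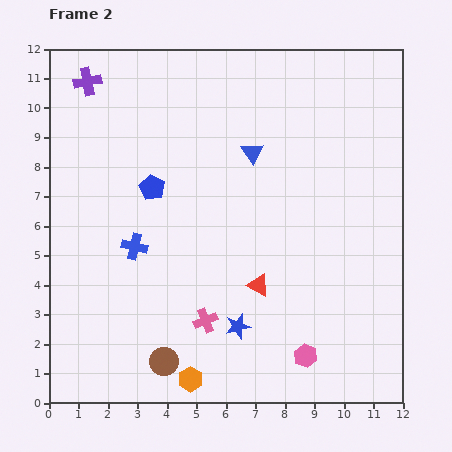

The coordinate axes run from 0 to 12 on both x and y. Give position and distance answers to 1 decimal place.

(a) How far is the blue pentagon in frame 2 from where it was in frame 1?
4.2

The blue pentagon moved from (1.6, 3.6) to (3.5, 7.3), a distance of √(1.9² + 3.7²) ≈ 4.2.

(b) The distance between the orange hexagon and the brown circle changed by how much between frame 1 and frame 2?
-4.2

Distance in frame 1: 5.3. Distance in frame 2: 1.1.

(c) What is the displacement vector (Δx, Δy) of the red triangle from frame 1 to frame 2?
(-2.7, -2.7)

The red triangle was at (9.8, 6.7) in frame 1 and (7.1, 4.0) in frame 2.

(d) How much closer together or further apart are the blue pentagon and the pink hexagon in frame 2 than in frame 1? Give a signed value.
+0.3

Distance in frame 1: 7.4. Distance in frame 2: 7.7.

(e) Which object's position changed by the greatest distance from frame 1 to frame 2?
the pink cross

(moved 4.8; next 4.4)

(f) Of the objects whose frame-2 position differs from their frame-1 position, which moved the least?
the purple cross

(moved 1.3)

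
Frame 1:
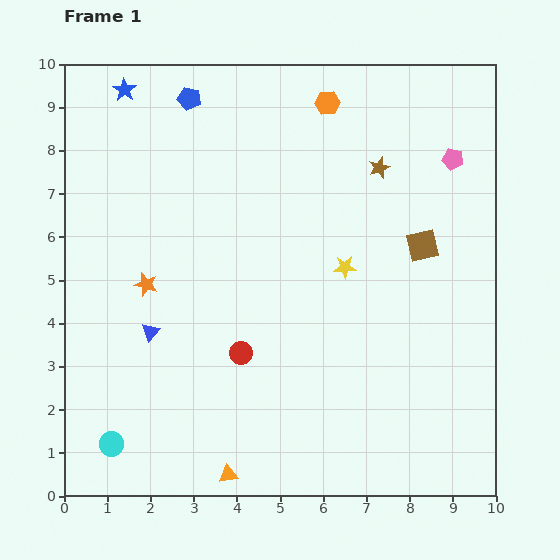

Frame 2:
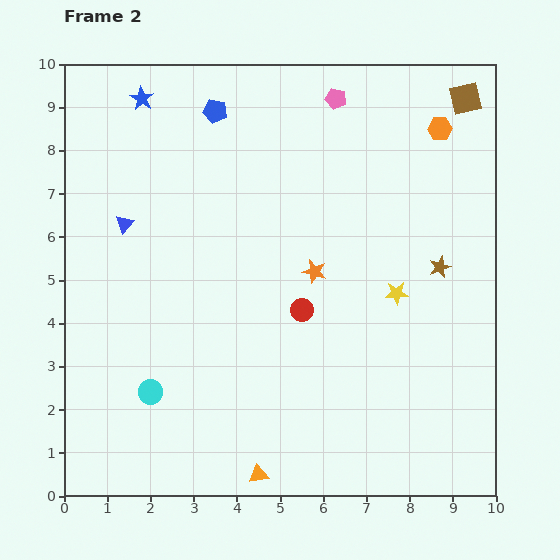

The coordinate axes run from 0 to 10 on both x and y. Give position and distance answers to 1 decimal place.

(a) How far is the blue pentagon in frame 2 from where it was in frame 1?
0.7

The blue pentagon moved from (2.9, 9.2) to (3.5, 8.9), a distance of √(0.6² + 0.3²) ≈ 0.7.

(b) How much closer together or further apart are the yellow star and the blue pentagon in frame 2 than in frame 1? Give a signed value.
+0.6

Distance in frame 1: 5.3. Distance in frame 2: 5.9.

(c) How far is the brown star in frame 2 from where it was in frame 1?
2.7

The brown star moved from (7.3, 7.6) to (8.7, 5.3), a distance of √(1.4² + 2.3²) ≈ 2.7.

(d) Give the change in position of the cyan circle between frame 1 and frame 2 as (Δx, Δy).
(0.9, 1.2)

The cyan circle was at (1.1, 1.2) in frame 1 and (2.0, 2.4) in frame 2.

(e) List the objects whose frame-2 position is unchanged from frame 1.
none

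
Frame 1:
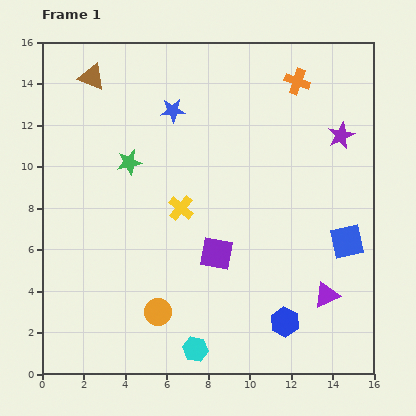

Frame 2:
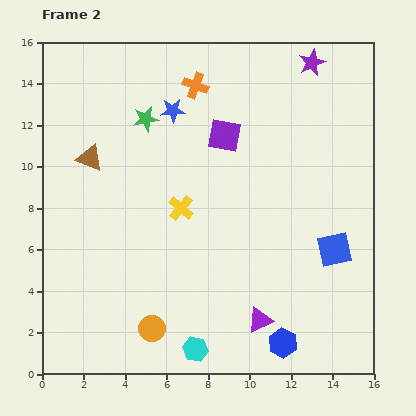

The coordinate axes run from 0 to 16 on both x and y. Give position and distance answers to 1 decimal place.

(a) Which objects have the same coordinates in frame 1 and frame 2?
the blue star, the cyan hexagon, the yellow cross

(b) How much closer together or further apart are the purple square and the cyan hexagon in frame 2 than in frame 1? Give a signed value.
+5.7

Distance in frame 1: 4.7. Distance in frame 2: 10.4.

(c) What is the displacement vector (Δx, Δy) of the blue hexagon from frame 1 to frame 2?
(-0.1, -1.0)

The blue hexagon was at (11.7, 2.5) in frame 1 and (11.6, 1.5) in frame 2.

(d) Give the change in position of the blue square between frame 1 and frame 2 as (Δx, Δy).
(-0.6, -0.4)

The blue square was at (14.7, 6.4) in frame 1 and (14.1, 6.0) in frame 2.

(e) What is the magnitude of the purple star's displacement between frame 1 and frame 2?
3.8

The purple star moved from (14.4, 11.5) to (13.0, 15.0), a distance of √(1.4² + 3.5²) ≈ 3.8.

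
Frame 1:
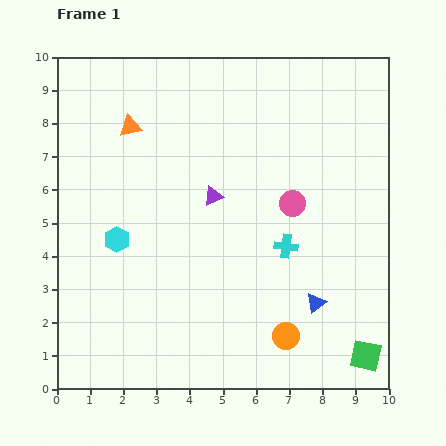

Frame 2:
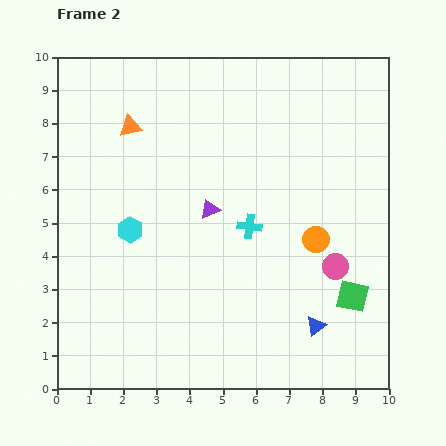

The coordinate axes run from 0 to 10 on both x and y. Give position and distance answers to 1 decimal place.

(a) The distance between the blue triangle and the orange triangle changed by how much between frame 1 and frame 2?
+0.5

Distance in frame 1: 7.7. Distance in frame 2: 8.2.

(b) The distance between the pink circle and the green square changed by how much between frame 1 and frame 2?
-4.1

Distance in frame 1: 5.1. Distance in frame 2: 1.0.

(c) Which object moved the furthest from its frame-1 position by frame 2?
the orange circle

(moved 3.0; next 2.3)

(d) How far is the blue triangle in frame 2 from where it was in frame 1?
0.7

The blue triangle moved from (7.8, 2.6) to (7.8, 1.9), a distance of √(0.0² + 0.7²) ≈ 0.7.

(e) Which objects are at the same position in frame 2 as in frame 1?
the orange triangle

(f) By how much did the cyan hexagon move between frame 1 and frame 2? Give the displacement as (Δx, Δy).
(0.4, 0.3)

The cyan hexagon was at (1.8, 4.5) in frame 1 and (2.2, 4.8) in frame 2.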